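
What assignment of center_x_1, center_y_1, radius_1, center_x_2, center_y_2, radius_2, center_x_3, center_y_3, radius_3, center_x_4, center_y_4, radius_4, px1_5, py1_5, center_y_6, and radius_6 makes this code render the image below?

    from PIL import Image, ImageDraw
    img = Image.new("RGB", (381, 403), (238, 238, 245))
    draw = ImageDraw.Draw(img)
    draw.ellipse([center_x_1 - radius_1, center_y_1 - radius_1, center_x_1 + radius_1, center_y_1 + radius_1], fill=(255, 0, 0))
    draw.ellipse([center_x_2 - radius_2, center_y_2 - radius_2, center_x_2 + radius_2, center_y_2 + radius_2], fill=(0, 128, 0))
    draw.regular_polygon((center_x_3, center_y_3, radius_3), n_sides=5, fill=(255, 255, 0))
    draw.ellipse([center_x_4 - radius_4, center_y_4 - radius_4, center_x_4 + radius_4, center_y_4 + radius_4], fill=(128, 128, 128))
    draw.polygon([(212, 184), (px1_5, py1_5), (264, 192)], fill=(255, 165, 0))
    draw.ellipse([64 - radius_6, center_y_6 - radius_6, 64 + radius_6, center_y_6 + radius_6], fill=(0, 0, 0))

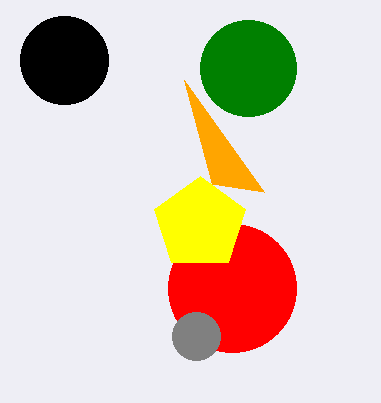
center_x_1 = 232; center_y_1 = 288; radius_1 = 64; center_x_2 = 248; center_y_2 = 68; radius_2 = 48; center_x_3 = 200; center_y_3 = 224; radius_3 = 48; center_x_4 = 196; center_y_4 = 336; radius_4 = 24; px1_5 = 184; py1_5 = 80; center_y_6 = 60; radius_6 = 44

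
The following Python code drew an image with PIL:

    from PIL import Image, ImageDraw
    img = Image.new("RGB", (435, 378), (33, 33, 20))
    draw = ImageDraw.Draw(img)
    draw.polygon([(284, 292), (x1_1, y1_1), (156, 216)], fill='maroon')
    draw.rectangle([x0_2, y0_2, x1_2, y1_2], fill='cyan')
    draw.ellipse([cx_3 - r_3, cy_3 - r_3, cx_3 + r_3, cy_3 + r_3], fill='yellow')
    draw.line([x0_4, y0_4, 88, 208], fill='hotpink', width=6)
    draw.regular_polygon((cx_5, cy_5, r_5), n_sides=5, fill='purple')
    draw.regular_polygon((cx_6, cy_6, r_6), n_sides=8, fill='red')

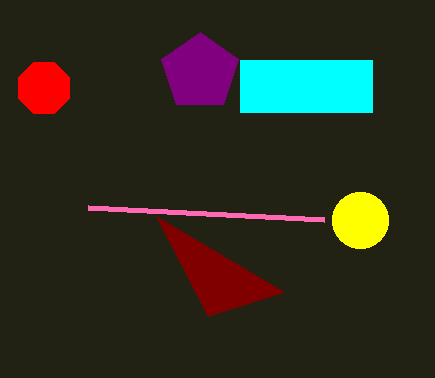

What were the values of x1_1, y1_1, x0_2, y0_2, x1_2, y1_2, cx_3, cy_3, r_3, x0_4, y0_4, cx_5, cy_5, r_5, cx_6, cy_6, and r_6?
x1_1 = 208; y1_1 = 316; x0_2 = 240; y0_2 = 60; x1_2 = 372; y1_2 = 112; cx_3 = 360; cy_3 = 220; r_3 = 28; x0_4 = 324; y0_4 = 220; cx_5 = 200; cy_5 = 72; r_5 = 40; cx_6 = 44; cy_6 = 88; r_6 = 28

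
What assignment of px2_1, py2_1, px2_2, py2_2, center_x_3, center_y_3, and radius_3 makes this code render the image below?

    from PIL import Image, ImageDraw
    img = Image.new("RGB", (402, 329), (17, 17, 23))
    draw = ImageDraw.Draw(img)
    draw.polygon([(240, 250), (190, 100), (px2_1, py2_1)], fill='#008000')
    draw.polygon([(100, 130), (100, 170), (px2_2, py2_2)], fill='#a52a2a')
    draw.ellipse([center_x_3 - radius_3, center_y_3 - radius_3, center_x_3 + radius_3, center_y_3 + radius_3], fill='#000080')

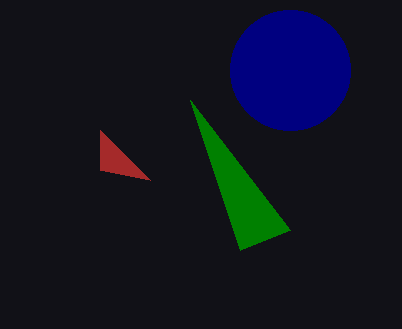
px2_1 = 290; py2_1 = 230; px2_2 = 150; py2_2 = 180; center_x_3 = 290; center_y_3 = 70; radius_3 = 60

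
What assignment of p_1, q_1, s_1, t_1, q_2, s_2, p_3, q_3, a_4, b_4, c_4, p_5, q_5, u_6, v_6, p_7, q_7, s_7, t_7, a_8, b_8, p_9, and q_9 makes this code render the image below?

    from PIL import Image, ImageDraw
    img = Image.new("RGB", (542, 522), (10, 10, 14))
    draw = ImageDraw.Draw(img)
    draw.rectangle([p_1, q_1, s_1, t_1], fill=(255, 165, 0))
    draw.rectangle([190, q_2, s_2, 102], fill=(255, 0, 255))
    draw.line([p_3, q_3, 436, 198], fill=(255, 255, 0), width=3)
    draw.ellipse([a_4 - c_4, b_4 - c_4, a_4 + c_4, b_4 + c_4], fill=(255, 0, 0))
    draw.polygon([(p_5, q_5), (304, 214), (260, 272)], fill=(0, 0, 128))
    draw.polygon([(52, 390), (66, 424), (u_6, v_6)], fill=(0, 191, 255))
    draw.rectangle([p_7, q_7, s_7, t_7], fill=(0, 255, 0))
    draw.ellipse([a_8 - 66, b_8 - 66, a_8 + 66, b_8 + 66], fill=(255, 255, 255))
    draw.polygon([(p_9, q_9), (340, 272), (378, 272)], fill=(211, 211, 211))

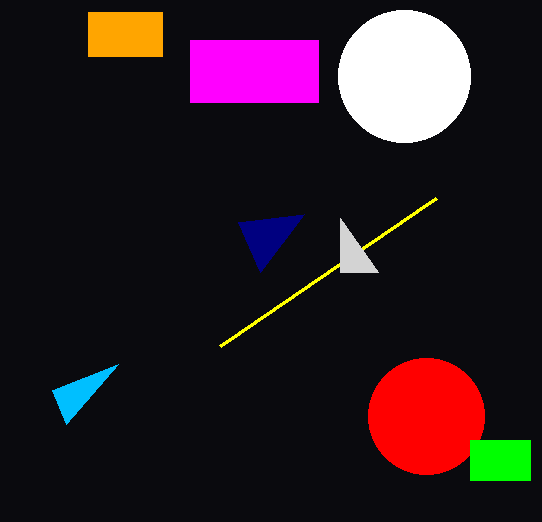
p_1 = 88; q_1 = 12; s_1 = 162; t_1 = 56; q_2 = 40; s_2 = 318; p_3 = 220; q_3 = 346; a_4 = 426; b_4 = 416; c_4 = 58; p_5 = 238; q_5 = 222; u_6 = 118; v_6 = 364; p_7 = 470; q_7 = 440; s_7 = 530; t_7 = 480; a_8 = 404; b_8 = 76; p_9 = 340; q_9 = 218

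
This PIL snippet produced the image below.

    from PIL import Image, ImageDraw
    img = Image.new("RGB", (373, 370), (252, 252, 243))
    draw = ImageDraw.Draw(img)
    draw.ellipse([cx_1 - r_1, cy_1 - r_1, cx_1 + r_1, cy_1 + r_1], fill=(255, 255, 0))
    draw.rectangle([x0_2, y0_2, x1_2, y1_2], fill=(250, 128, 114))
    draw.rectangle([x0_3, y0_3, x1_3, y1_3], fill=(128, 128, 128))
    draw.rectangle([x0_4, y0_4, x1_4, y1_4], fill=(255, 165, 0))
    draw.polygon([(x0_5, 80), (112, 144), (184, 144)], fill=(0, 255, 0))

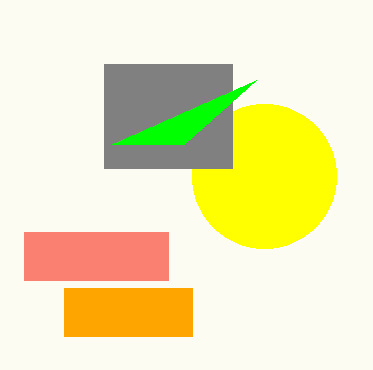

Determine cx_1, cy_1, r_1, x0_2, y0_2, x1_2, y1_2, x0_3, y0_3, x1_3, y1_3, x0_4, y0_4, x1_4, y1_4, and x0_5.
cx_1 = 264
cy_1 = 176
r_1 = 72
x0_2 = 24
y0_2 = 232
x1_2 = 168
y1_2 = 280
x0_3 = 104
y0_3 = 64
x1_3 = 232
y1_3 = 168
x0_4 = 64
y0_4 = 288
x1_4 = 192
y1_4 = 336
x0_5 = 256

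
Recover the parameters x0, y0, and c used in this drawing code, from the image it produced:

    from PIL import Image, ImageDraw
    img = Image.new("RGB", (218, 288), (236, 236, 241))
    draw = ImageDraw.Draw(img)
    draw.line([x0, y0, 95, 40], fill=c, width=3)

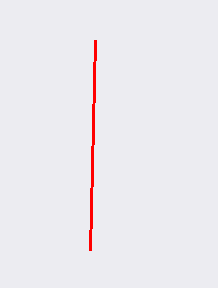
x0 = 90
y0 = 250
c = 'red'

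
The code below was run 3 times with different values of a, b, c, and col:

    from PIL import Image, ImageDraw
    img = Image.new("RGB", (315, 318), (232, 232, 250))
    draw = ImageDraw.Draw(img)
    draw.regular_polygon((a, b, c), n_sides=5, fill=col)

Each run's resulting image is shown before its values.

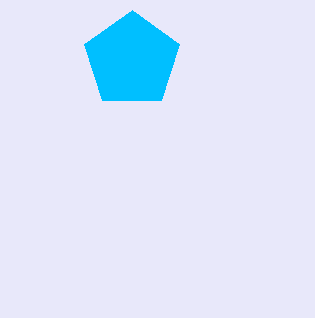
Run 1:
a = 132, b = 60, c = 50, col = 'deepskyblue'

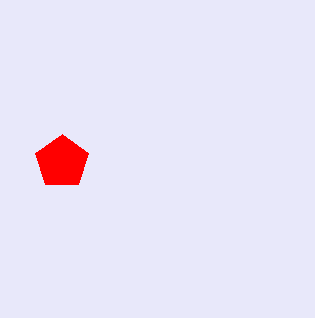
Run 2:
a = 62
b = 162
c = 28
col = 'red'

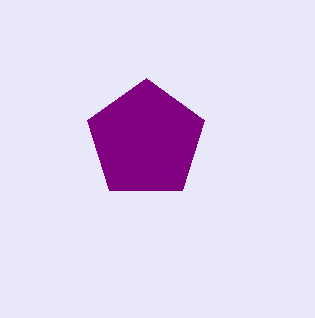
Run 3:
a = 146; b = 140; c = 62; col = 'purple'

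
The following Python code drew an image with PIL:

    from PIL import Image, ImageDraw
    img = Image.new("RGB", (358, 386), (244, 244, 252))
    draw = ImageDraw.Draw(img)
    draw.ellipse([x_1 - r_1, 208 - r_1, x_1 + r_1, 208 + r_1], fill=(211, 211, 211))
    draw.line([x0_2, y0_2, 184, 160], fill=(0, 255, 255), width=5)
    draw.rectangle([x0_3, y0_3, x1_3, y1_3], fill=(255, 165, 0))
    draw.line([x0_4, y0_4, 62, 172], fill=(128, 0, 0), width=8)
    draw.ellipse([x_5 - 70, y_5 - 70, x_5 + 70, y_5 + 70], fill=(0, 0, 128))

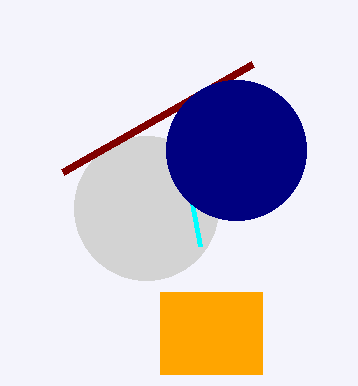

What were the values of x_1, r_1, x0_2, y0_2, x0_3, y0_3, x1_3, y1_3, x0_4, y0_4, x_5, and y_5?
x_1 = 146, r_1 = 72, x0_2 = 200, y0_2 = 246, x0_3 = 160, y0_3 = 292, x1_3 = 262, y1_3 = 374, x0_4 = 252, y0_4 = 64, x_5 = 236, y_5 = 150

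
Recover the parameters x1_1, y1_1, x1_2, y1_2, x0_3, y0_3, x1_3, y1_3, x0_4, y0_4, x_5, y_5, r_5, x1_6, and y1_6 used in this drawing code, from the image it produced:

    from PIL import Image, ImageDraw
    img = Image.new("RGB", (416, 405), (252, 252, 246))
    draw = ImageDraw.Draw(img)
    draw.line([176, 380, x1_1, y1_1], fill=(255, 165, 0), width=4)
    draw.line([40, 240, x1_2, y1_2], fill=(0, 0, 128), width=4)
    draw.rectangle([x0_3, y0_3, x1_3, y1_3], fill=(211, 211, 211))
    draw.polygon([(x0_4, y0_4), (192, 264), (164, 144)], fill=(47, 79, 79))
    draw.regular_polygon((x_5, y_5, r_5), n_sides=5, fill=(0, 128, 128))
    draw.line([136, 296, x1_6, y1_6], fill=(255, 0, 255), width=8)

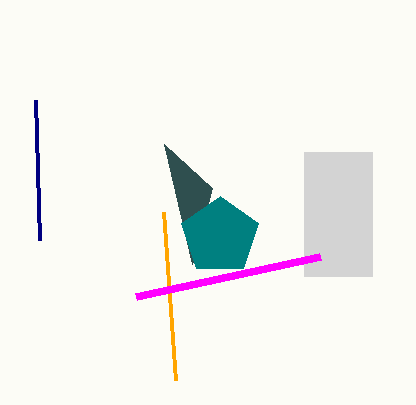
x1_1 = 164
y1_1 = 212
x1_2 = 36
y1_2 = 100
x0_3 = 304
y0_3 = 152
x1_3 = 372
y1_3 = 276
x0_4 = 212
y0_4 = 188
x_5 = 220
y_5 = 236
r_5 = 40
x1_6 = 320
y1_6 = 256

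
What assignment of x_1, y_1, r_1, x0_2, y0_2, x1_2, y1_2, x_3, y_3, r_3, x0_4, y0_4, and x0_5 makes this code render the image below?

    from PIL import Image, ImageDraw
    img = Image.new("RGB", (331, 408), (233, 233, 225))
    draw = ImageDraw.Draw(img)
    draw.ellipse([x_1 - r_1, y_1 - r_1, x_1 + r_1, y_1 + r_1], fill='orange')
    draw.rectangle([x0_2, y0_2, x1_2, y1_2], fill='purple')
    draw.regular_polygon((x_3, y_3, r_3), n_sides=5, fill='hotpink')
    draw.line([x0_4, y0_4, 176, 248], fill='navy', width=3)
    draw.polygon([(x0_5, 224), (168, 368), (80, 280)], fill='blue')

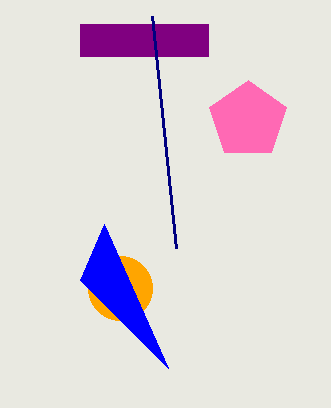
x_1 = 120, y_1 = 288, r_1 = 32, x0_2 = 80, y0_2 = 24, x1_2 = 208, y1_2 = 56, x_3 = 248, y_3 = 120, r_3 = 40, x0_4 = 152, y0_4 = 16, x0_5 = 104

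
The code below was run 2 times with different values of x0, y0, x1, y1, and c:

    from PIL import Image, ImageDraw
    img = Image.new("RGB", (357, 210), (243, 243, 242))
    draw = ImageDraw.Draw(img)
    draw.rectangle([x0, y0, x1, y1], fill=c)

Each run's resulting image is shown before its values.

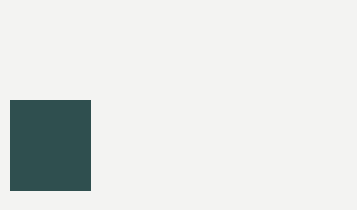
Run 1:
x0 = 10; y0 = 100; x1 = 90; y1 = 190; c = 'darkslategray'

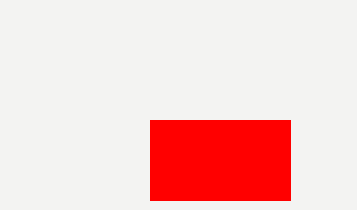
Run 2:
x0 = 150, y0 = 120, x1 = 290, y1 = 200, c = 'red'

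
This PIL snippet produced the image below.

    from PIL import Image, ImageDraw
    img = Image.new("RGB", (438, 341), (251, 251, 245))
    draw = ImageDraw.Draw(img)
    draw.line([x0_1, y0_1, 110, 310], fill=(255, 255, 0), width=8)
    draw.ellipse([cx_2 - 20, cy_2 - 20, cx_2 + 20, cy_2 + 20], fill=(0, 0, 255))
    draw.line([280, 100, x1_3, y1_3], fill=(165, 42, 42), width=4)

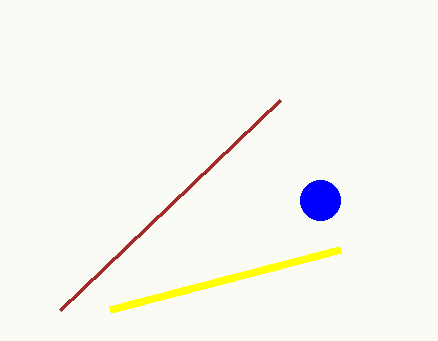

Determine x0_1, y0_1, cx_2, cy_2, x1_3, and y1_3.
x0_1 = 340; y0_1 = 250; cx_2 = 320; cy_2 = 200; x1_3 = 60; y1_3 = 310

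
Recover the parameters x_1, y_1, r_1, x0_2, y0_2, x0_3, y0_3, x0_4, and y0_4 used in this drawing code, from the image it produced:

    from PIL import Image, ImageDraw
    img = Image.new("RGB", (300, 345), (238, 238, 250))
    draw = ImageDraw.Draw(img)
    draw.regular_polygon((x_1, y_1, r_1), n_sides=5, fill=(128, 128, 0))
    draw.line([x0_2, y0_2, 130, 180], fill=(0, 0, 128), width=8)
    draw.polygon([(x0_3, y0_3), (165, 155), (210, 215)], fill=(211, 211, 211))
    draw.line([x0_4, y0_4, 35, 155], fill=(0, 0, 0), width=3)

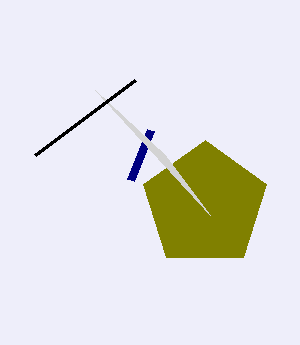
x_1 = 205
y_1 = 205
r_1 = 65
x0_2 = 150
y0_2 = 130
x0_3 = 95
y0_3 = 90
x0_4 = 135
y0_4 = 80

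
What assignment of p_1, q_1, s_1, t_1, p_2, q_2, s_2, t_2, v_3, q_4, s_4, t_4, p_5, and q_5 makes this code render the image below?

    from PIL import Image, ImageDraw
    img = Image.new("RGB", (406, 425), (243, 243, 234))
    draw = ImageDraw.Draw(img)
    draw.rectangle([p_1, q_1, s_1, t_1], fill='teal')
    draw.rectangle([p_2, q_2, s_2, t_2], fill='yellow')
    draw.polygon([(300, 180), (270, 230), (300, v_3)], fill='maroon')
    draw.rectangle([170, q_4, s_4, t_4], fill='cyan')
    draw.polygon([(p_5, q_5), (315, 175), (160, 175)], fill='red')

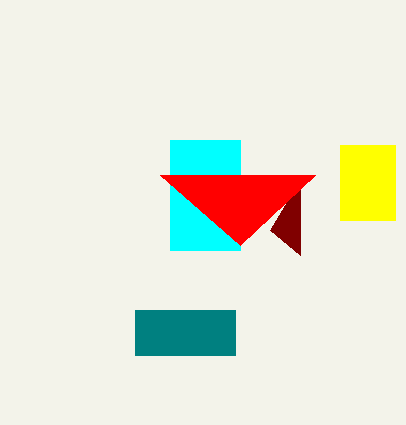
p_1 = 135, q_1 = 310, s_1 = 235, t_1 = 355, p_2 = 340, q_2 = 145, s_2 = 395, t_2 = 220, v_3 = 255, q_4 = 140, s_4 = 240, t_4 = 250, p_5 = 240, q_5 = 245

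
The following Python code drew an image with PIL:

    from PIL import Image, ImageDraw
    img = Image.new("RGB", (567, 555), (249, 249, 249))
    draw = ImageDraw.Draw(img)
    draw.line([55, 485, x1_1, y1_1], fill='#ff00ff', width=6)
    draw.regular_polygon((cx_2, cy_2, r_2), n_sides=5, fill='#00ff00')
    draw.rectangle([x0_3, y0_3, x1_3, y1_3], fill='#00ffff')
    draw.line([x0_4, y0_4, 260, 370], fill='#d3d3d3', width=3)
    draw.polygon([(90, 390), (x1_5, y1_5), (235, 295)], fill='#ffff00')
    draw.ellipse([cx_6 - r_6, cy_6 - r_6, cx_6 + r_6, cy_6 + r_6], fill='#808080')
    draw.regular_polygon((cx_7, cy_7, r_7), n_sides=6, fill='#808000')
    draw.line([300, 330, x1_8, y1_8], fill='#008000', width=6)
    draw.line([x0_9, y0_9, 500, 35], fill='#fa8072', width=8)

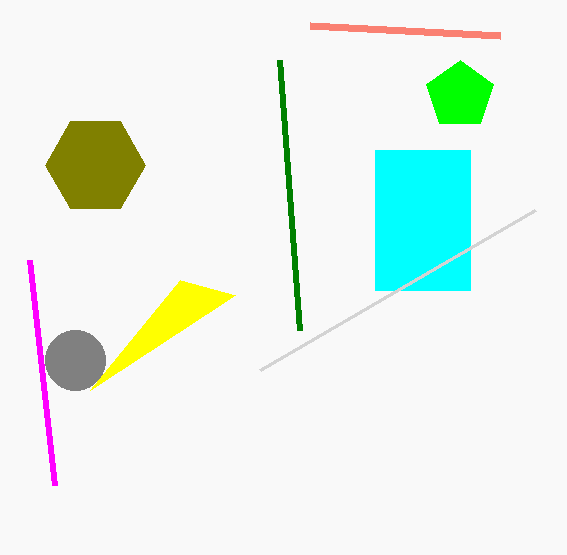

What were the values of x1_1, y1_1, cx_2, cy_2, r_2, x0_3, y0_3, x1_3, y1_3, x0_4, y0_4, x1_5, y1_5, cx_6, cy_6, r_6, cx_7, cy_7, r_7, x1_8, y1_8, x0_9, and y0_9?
x1_1 = 30
y1_1 = 260
cx_2 = 460
cy_2 = 95
r_2 = 35
x0_3 = 375
y0_3 = 150
x1_3 = 470
y1_3 = 290
x0_4 = 535
y0_4 = 210
x1_5 = 180
y1_5 = 280
cx_6 = 75
cy_6 = 360
r_6 = 30
cx_7 = 95
cy_7 = 165
r_7 = 50
x1_8 = 280
y1_8 = 60
x0_9 = 310
y0_9 = 25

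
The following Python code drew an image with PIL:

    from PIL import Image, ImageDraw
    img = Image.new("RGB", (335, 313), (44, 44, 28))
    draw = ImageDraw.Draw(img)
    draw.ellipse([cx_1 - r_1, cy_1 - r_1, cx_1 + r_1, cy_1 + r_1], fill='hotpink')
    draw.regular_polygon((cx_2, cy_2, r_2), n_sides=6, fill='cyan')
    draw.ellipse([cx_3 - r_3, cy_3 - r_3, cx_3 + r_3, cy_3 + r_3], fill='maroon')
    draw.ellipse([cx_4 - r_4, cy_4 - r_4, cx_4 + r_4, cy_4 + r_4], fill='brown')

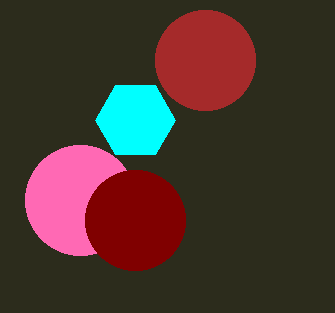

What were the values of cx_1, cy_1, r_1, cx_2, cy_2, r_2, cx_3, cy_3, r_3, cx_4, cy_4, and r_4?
cx_1 = 80, cy_1 = 200, r_1 = 55, cx_2 = 135, cy_2 = 120, r_2 = 40, cx_3 = 135, cy_3 = 220, r_3 = 50, cx_4 = 205, cy_4 = 60, r_4 = 50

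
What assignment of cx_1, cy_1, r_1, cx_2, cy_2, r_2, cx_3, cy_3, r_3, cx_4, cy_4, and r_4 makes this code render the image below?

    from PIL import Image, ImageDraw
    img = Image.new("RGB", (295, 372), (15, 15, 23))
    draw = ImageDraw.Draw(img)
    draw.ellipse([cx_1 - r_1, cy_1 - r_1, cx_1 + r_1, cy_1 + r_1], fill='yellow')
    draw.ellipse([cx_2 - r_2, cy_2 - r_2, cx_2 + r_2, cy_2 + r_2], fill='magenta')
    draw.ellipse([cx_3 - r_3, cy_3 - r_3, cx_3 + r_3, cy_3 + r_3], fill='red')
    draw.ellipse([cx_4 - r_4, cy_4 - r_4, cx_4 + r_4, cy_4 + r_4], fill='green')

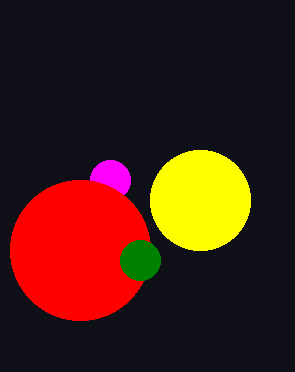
cx_1 = 200
cy_1 = 200
r_1 = 50
cx_2 = 110
cy_2 = 180
r_2 = 20
cx_3 = 80
cy_3 = 250
r_3 = 70
cx_4 = 140
cy_4 = 260
r_4 = 20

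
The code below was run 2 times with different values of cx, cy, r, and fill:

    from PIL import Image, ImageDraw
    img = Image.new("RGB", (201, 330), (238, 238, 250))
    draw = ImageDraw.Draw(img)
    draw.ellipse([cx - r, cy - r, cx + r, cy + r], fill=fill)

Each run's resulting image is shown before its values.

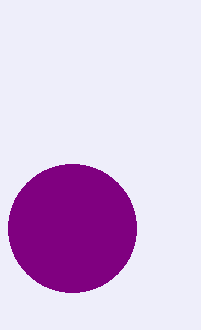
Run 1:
cx = 72; cy = 228; r = 64; fill = 'purple'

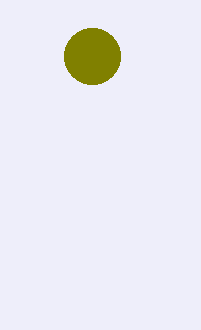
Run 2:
cx = 92
cy = 56
r = 28
fill = 'olive'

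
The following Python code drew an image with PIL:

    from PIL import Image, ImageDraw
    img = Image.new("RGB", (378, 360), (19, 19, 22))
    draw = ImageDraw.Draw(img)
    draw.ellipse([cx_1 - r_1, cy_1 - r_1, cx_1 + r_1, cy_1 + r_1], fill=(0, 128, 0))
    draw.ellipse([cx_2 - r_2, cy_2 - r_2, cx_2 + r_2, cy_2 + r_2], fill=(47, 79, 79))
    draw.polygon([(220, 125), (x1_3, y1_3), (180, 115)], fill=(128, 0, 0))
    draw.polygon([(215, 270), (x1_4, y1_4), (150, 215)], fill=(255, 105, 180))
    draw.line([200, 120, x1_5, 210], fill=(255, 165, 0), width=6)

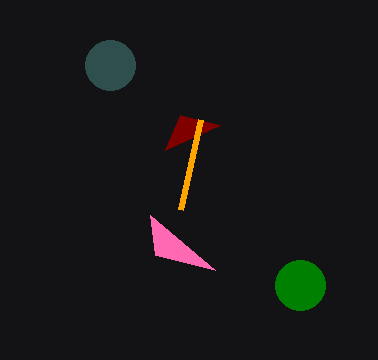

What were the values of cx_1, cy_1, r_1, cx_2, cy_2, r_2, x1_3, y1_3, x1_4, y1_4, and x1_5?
cx_1 = 300
cy_1 = 285
r_1 = 25
cx_2 = 110
cy_2 = 65
r_2 = 25
x1_3 = 165
y1_3 = 150
x1_4 = 155
y1_4 = 255
x1_5 = 180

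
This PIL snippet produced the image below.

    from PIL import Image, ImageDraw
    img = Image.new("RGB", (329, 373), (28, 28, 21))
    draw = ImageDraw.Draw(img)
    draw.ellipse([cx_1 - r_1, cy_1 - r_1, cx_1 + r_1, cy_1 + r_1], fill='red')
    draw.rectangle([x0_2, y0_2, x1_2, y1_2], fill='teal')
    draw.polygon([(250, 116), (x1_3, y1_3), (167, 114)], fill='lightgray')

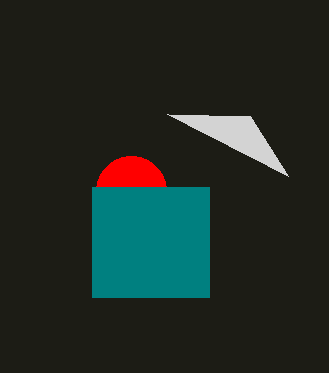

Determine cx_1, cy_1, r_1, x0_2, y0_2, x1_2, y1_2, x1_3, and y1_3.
cx_1 = 131
cy_1 = 191
r_1 = 35
x0_2 = 92
y0_2 = 187
x1_2 = 209
y1_2 = 297
x1_3 = 288
y1_3 = 176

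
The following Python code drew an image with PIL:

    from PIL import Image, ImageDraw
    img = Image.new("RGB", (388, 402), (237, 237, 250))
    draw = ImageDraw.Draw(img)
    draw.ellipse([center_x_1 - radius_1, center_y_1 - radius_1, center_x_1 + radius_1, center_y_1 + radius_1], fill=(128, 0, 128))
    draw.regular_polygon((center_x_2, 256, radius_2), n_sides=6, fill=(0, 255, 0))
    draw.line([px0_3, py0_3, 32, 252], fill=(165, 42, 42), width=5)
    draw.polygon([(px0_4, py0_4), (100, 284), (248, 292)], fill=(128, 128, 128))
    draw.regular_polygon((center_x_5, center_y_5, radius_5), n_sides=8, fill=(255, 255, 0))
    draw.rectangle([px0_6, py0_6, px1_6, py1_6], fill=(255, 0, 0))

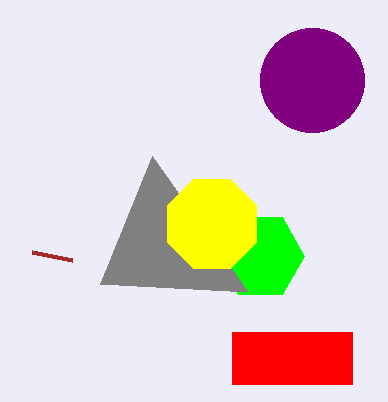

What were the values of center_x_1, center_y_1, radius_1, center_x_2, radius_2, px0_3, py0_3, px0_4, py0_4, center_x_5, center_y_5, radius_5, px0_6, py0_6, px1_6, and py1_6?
center_x_1 = 312; center_y_1 = 80; radius_1 = 52; center_x_2 = 260; radius_2 = 44; px0_3 = 72; py0_3 = 260; px0_4 = 152; py0_4 = 156; center_x_5 = 212; center_y_5 = 224; radius_5 = 48; px0_6 = 232; py0_6 = 332; px1_6 = 352; py1_6 = 384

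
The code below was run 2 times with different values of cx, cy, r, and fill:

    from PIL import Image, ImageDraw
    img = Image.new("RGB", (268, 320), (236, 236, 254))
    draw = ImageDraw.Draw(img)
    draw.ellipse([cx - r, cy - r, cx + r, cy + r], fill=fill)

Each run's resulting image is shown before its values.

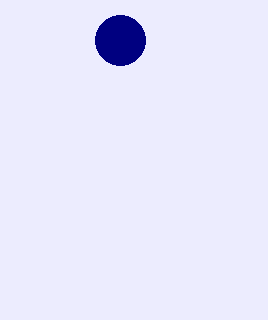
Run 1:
cx = 120
cy = 40
r = 25
fill = 'navy'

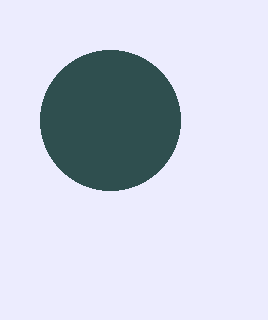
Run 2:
cx = 110, cy = 120, r = 70, fill = 'darkslategray'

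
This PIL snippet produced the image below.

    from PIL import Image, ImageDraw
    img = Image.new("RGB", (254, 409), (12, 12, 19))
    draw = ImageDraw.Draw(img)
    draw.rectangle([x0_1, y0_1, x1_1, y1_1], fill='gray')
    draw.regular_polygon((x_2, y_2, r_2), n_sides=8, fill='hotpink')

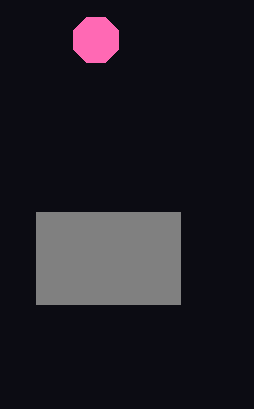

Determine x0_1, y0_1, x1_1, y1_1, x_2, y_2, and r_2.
x0_1 = 36, y0_1 = 212, x1_1 = 180, y1_1 = 304, x_2 = 96, y_2 = 40, r_2 = 24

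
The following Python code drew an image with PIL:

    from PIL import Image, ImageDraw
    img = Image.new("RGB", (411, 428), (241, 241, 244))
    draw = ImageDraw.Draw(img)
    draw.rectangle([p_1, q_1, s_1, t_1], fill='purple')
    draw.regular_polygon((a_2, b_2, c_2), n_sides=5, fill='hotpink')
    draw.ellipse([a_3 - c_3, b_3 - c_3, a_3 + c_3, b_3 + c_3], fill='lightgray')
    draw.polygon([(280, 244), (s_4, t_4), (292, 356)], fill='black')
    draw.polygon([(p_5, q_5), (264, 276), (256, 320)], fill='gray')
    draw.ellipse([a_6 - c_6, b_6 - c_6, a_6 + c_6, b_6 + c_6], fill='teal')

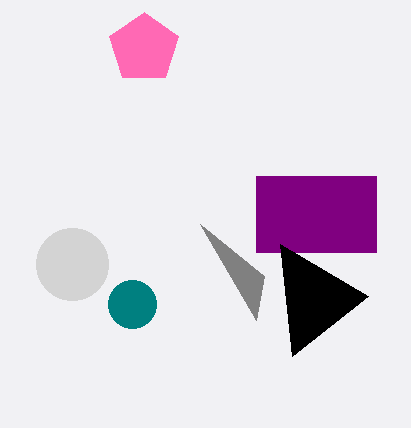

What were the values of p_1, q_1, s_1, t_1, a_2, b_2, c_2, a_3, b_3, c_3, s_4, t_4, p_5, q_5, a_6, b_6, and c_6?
p_1 = 256
q_1 = 176
s_1 = 376
t_1 = 252
a_2 = 144
b_2 = 48
c_2 = 36
a_3 = 72
b_3 = 264
c_3 = 36
s_4 = 368
t_4 = 296
p_5 = 200
q_5 = 224
a_6 = 132
b_6 = 304
c_6 = 24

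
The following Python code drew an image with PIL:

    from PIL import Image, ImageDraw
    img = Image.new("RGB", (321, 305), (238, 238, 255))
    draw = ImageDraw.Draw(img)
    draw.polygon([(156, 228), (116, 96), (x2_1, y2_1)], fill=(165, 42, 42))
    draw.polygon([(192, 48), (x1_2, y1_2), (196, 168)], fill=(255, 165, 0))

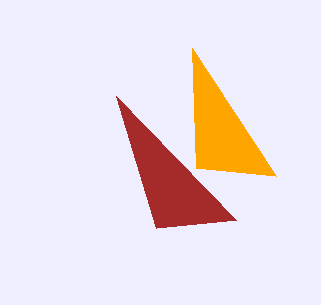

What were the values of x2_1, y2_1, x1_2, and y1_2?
x2_1 = 236; y2_1 = 220; x1_2 = 276; y1_2 = 176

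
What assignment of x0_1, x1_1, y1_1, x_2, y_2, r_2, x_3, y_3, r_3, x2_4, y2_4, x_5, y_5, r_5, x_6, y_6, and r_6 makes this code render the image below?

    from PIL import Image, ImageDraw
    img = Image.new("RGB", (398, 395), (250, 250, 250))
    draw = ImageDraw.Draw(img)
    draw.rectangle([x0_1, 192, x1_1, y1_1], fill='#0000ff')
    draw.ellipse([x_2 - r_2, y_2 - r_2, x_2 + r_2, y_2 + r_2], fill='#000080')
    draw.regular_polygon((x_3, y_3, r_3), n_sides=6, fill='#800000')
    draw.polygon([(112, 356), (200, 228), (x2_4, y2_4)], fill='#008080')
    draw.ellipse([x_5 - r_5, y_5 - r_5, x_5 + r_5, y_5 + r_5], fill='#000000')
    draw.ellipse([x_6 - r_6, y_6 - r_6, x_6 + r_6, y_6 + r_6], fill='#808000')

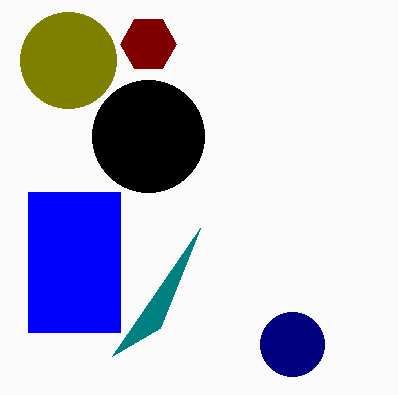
x0_1 = 28, x1_1 = 120, y1_1 = 332, x_2 = 292, y_2 = 344, r_2 = 32, x_3 = 148, y_3 = 44, r_3 = 28, x2_4 = 160, y2_4 = 328, x_5 = 148, y_5 = 136, r_5 = 56, x_6 = 68, y_6 = 60, r_6 = 48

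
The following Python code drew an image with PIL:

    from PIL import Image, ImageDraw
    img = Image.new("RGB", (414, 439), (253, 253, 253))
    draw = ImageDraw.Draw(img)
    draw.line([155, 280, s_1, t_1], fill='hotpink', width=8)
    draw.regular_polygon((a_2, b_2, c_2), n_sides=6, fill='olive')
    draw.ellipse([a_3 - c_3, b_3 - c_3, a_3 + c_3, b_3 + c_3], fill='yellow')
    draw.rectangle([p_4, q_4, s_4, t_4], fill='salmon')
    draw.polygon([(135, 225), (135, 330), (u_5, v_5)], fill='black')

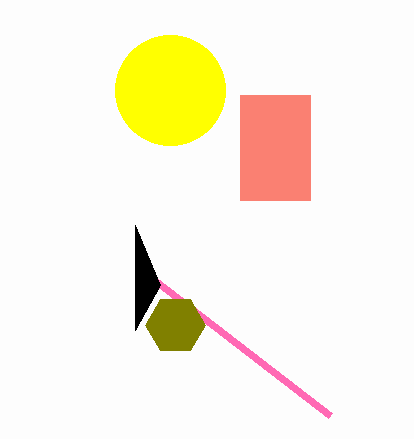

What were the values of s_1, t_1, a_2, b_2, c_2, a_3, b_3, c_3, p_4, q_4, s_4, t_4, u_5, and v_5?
s_1 = 330; t_1 = 415; a_2 = 175; b_2 = 325; c_2 = 30; a_3 = 170; b_3 = 90; c_3 = 55; p_4 = 240; q_4 = 95; s_4 = 310; t_4 = 200; u_5 = 160; v_5 = 285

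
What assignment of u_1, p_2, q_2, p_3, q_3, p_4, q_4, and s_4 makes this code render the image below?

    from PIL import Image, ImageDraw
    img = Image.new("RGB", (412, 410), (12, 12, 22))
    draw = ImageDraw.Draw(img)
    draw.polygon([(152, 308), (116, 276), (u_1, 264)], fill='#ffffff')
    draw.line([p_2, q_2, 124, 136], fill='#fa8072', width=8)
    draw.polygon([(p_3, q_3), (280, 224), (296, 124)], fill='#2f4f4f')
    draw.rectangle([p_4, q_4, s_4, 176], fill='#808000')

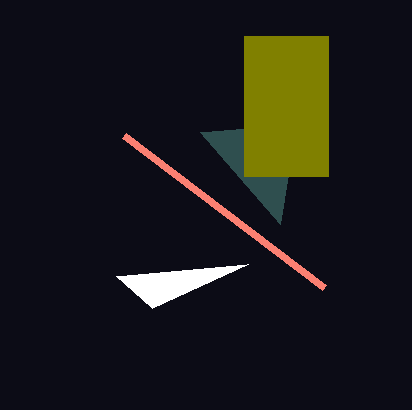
u_1 = 248
p_2 = 324
q_2 = 288
p_3 = 200
q_3 = 132
p_4 = 244
q_4 = 36
s_4 = 328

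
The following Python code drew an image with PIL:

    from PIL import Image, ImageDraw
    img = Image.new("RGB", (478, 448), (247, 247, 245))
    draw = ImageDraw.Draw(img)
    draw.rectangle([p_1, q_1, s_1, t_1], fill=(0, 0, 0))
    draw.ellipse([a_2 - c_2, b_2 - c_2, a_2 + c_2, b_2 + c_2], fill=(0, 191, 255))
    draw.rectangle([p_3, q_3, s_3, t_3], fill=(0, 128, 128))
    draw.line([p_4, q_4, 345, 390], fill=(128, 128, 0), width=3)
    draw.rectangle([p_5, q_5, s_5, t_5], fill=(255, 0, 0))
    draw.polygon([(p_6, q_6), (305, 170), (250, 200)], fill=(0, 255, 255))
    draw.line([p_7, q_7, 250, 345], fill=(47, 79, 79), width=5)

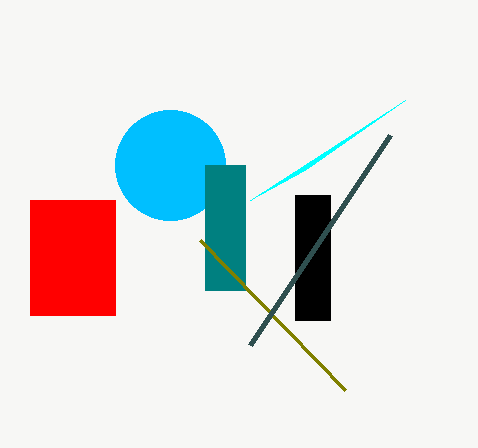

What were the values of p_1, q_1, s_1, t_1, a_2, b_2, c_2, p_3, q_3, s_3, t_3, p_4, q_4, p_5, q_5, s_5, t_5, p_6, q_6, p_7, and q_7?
p_1 = 295
q_1 = 195
s_1 = 330
t_1 = 320
a_2 = 170
b_2 = 165
c_2 = 55
p_3 = 205
q_3 = 165
s_3 = 245
t_3 = 290
p_4 = 200
q_4 = 240
p_5 = 30
q_5 = 200
s_5 = 115
t_5 = 315
p_6 = 405
q_6 = 100
p_7 = 390
q_7 = 135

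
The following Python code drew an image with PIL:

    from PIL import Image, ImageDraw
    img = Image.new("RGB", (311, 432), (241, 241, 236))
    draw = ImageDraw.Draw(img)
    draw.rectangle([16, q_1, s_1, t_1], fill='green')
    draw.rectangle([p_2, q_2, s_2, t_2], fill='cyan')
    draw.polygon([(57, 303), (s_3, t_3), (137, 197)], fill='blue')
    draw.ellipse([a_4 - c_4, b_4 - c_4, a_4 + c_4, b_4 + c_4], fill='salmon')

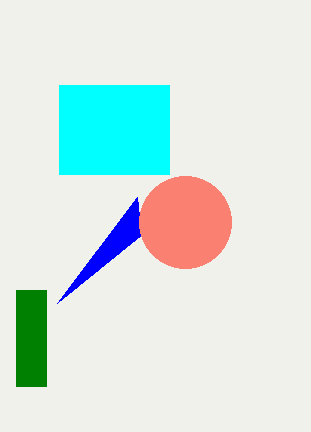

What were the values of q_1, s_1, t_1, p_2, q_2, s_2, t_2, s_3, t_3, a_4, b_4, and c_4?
q_1 = 290
s_1 = 46
t_1 = 386
p_2 = 59
q_2 = 85
s_2 = 169
t_2 = 174
s_3 = 141
t_3 = 235
a_4 = 185
b_4 = 222
c_4 = 46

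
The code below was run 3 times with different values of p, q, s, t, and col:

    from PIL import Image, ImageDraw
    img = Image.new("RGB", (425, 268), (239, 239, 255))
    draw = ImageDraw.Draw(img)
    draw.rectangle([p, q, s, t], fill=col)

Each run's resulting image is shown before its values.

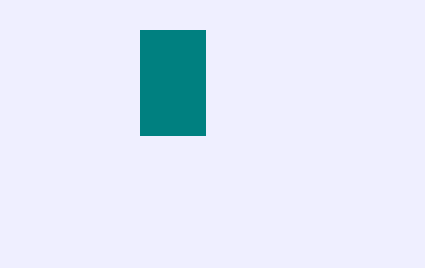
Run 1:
p = 140; q = 30; s = 205; t = 135; col = 'teal'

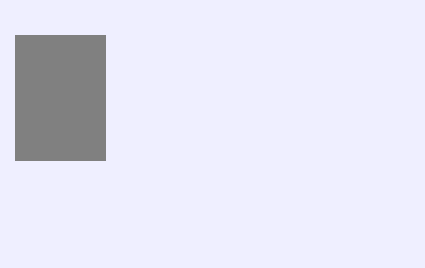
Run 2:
p = 15; q = 35; s = 105; t = 160; col = 'gray'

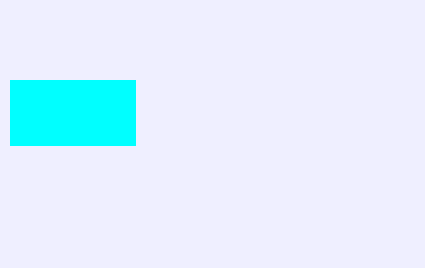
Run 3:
p = 10
q = 80
s = 135
t = 145
col = 'cyan'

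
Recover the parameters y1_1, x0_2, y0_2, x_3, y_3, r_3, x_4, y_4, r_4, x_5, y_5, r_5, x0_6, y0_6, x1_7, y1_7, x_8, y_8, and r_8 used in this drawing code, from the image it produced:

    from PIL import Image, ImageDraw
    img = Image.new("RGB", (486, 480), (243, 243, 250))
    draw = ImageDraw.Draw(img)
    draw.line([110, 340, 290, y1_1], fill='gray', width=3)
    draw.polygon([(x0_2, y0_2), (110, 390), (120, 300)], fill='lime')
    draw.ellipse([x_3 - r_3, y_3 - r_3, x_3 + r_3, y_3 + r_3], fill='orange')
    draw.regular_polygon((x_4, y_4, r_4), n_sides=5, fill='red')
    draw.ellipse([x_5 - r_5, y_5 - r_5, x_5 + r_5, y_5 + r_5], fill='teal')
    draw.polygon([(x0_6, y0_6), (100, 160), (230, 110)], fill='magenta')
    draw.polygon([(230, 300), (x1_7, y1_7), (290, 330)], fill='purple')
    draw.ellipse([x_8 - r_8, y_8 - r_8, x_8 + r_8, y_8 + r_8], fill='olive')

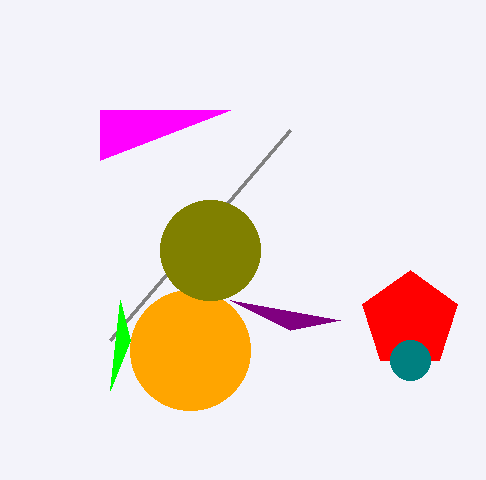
y1_1 = 130, x0_2 = 130, y0_2 = 340, x_3 = 190, y_3 = 350, r_3 = 60, x_4 = 410, y_4 = 320, r_4 = 50, x_5 = 410, y_5 = 360, r_5 = 20, x0_6 = 100, y0_6 = 110, x1_7 = 340, y1_7 = 320, x_8 = 210, y_8 = 250, r_8 = 50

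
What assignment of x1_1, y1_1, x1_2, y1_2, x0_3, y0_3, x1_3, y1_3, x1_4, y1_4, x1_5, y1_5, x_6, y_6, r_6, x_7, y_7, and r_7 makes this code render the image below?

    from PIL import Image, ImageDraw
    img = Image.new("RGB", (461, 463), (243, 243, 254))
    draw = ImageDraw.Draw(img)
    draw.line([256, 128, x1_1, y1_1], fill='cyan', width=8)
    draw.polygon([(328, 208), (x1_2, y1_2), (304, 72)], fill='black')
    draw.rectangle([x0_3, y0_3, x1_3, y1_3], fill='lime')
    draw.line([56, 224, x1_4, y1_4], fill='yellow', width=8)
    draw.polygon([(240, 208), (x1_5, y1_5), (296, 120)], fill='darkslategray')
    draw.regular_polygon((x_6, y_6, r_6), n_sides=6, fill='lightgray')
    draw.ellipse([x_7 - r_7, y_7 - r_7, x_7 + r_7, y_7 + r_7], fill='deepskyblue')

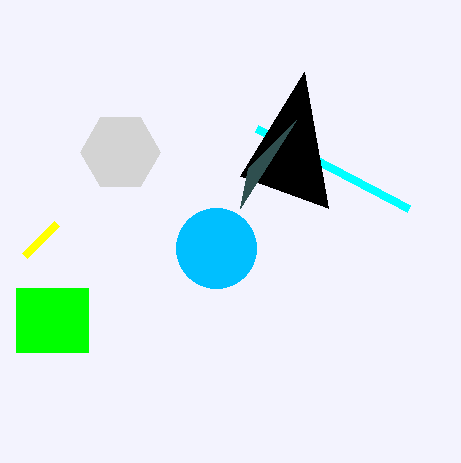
x1_1 = 408, y1_1 = 208, x1_2 = 240, y1_2 = 176, x0_3 = 16, y0_3 = 288, x1_3 = 88, y1_3 = 352, x1_4 = 24, y1_4 = 256, x1_5 = 248, y1_5 = 168, x_6 = 120, y_6 = 152, r_6 = 40, x_7 = 216, y_7 = 248, r_7 = 40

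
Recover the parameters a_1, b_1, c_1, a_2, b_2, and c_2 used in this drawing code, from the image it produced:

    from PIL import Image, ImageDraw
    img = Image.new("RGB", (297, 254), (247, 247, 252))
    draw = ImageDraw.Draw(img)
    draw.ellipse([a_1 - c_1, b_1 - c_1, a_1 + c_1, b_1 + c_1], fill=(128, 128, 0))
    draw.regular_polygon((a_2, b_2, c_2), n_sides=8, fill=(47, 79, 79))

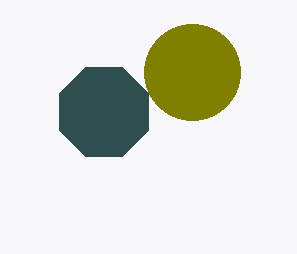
a_1 = 192, b_1 = 72, c_1 = 48, a_2 = 104, b_2 = 112, c_2 = 48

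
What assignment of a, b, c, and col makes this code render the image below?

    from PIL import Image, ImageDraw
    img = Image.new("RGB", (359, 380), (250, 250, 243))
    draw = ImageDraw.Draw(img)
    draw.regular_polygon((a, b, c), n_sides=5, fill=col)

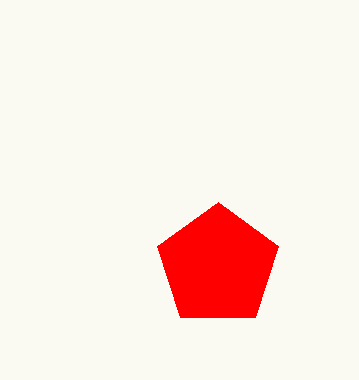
a = 218, b = 266, c = 64, col = 'red'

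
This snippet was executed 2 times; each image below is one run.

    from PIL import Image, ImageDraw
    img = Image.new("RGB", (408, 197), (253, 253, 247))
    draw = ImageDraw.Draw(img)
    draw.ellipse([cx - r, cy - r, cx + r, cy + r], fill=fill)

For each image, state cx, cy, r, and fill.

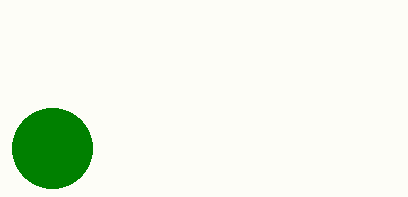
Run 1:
cx = 52
cy = 148
r = 40
fill = 'green'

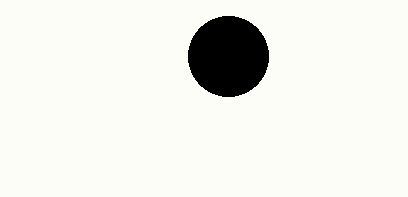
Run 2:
cx = 228, cy = 56, r = 40, fill = 'black'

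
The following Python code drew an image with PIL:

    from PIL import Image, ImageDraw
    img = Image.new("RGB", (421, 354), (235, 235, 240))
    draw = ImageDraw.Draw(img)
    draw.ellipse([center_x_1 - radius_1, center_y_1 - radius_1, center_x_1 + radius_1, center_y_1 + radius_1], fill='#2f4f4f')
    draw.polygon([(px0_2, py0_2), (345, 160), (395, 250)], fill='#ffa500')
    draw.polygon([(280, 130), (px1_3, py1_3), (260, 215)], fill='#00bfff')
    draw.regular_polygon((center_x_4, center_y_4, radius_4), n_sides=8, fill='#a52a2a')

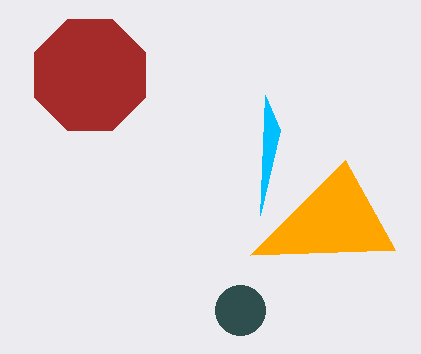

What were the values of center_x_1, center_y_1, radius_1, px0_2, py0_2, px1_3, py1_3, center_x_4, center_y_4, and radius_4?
center_x_1 = 240; center_y_1 = 310; radius_1 = 25; px0_2 = 250; py0_2 = 255; px1_3 = 265; py1_3 = 95; center_x_4 = 90; center_y_4 = 75; radius_4 = 60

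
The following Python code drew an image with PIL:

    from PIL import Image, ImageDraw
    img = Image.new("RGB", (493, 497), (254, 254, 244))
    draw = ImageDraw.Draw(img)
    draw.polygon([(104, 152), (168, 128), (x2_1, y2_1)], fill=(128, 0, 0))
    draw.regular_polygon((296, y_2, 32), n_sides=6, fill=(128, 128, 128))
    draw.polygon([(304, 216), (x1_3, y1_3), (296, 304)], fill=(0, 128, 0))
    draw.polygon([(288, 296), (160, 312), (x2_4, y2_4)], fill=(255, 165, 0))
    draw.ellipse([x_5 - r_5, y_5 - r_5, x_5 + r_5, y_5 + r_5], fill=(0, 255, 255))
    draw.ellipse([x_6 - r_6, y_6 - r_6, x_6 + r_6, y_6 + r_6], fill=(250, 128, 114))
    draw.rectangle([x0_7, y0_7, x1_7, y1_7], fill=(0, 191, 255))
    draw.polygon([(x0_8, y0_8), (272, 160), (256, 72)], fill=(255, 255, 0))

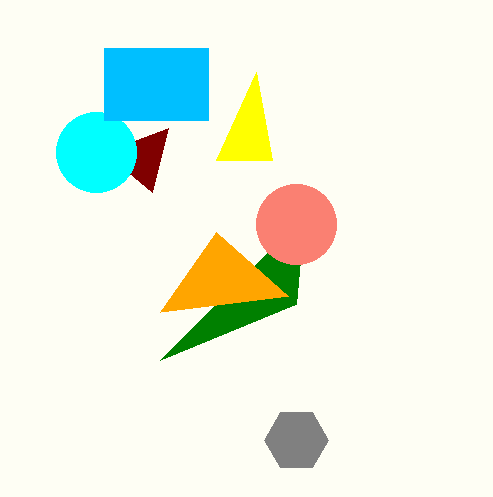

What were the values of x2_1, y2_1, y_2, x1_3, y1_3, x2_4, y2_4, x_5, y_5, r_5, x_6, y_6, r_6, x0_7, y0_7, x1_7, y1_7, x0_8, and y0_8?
x2_1 = 152; y2_1 = 192; y_2 = 440; x1_3 = 160; y1_3 = 360; x2_4 = 216; y2_4 = 232; x_5 = 96; y_5 = 152; r_5 = 40; x_6 = 296; y_6 = 224; r_6 = 40; x0_7 = 104; y0_7 = 48; x1_7 = 208; y1_7 = 120; x0_8 = 216; y0_8 = 160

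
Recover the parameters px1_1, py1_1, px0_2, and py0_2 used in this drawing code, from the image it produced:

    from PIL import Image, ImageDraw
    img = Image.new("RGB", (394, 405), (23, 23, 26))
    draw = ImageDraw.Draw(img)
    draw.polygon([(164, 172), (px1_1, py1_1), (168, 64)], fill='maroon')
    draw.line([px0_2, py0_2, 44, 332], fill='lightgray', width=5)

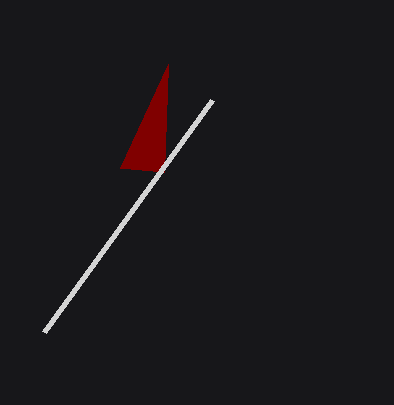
px1_1 = 120
py1_1 = 168
px0_2 = 212
py0_2 = 100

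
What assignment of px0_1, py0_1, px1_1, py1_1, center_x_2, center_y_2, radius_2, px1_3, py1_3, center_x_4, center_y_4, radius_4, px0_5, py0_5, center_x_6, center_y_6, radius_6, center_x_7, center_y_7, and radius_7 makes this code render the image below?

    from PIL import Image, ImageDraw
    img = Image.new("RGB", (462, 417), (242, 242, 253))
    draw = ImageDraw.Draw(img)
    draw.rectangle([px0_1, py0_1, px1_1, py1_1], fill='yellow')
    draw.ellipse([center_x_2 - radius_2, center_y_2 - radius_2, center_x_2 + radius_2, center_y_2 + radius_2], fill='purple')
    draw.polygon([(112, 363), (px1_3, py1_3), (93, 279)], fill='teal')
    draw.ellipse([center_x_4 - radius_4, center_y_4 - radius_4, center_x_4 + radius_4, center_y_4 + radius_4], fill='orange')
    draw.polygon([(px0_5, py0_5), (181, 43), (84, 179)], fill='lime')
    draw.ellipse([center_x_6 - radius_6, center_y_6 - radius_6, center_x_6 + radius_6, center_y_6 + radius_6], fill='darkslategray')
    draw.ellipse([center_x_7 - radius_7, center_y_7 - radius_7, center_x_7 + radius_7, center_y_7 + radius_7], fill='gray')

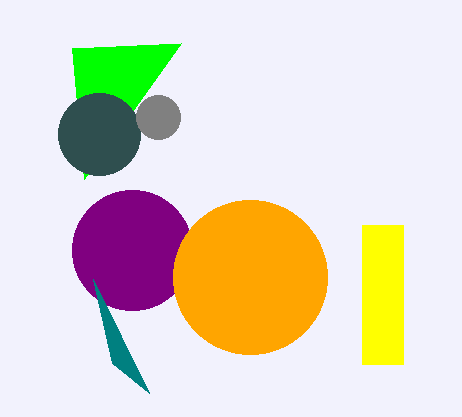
px0_1 = 362
py0_1 = 225
px1_1 = 403
py1_1 = 364
center_x_2 = 132
center_y_2 = 250
radius_2 = 60
px1_3 = 149
py1_3 = 393
center_x_4 = 250
center_y_4 = 277
radius_4 = 77
px0_5 = 72
py0_5 = 48
center_x_6 = 99
center_y_6 = 134
radius_6 = 41
center_x_7 = 158
center_y_7 = 117
radius_7 = 22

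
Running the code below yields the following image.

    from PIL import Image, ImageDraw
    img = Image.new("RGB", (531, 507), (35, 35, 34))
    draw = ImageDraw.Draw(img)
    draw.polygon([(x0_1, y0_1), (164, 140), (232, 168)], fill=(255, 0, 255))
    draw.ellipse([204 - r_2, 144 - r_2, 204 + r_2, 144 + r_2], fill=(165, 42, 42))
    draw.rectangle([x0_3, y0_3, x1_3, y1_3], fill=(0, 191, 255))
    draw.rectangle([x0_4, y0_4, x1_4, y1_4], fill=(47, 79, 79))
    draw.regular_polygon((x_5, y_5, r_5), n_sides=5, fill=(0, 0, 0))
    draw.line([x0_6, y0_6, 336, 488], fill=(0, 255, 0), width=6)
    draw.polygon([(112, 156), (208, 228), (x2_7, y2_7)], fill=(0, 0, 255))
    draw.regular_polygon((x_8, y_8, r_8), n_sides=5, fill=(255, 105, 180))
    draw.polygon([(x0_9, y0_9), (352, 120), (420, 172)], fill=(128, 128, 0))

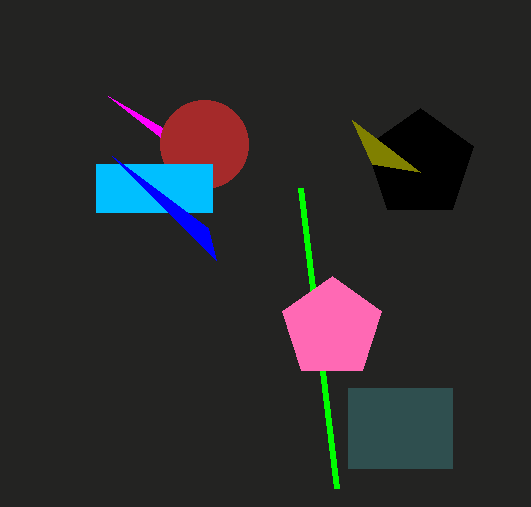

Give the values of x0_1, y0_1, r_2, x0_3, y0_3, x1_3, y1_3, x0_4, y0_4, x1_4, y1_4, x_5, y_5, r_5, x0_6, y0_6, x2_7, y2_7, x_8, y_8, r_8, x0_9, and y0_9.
x0_1 = 108, y0_1 = 96, r_2 = 44, x0_3 = 96, y0_3 = 164, x1_3 = 212, y1_3 = 212, x0_4 = 348, y0_4 = 388, x1_4 = 452, y1_4 = 468, x_5 = 420, y_5 = 164, r_5 = 56, x0_6 = 300, y0_6 = 188, x2_7 = 216, y2_7 = 260, x_8 = 332, y_8 = 328, r_8 = 52, x0_9 = 372, y0_9 = 164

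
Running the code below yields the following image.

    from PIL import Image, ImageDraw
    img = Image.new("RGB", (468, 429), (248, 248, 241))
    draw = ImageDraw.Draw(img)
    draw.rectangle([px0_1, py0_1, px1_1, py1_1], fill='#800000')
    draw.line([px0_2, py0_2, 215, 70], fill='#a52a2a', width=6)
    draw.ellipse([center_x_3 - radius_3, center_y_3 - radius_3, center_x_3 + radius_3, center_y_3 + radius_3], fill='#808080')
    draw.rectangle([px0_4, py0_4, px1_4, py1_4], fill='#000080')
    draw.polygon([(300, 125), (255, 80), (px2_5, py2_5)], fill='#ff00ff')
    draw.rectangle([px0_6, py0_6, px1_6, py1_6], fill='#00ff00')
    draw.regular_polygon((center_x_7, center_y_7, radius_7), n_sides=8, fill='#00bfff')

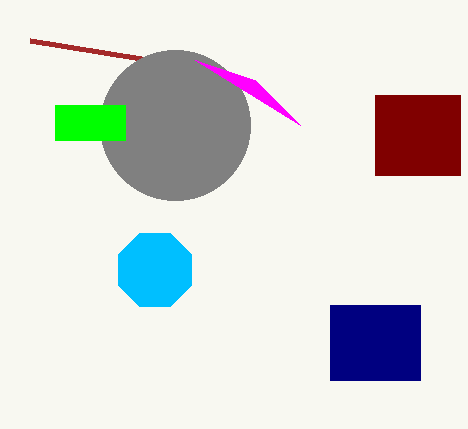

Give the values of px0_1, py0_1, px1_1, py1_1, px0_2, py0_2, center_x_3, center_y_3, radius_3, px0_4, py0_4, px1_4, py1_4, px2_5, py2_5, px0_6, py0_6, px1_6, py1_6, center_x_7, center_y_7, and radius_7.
px0_1 = 375, py0_1 = 95, px1_1 = 460, py1_1 = 175, px0_2 = 30, py0_2 = 40, center_x_3 = 175, center_y_3 = 125, radius_3 = 75, px0_4 = 330, py0_4 = 305, px1_4 = 420, py1_4 = 380, px2_5 = 195, py2_5 = 60, px0_6 = 55, py0_6 = 105, px1_6 = 125, py1_6 = 140, center_x_7 = 155, center_y_7 = 270, radius_7 = 40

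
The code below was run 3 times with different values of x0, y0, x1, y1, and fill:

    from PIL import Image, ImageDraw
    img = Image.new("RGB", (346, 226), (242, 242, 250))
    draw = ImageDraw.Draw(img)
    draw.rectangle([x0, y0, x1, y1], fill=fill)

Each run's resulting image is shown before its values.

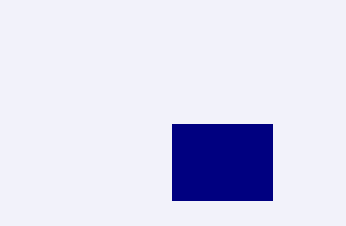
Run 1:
x0 = 172
y0 = 124
x1 = 272
y1 = 200
fill = 'navy'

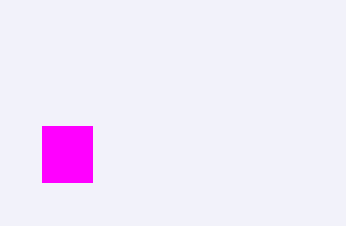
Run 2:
x0 = 42; y0 = 126; x1 = 92; y1 = 182; fill = 'magenta'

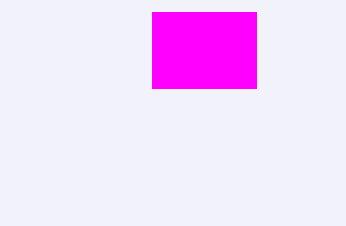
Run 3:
x0 = 152, y0 = 12, x1 = 256, y1 = 88, fill = 'magenta'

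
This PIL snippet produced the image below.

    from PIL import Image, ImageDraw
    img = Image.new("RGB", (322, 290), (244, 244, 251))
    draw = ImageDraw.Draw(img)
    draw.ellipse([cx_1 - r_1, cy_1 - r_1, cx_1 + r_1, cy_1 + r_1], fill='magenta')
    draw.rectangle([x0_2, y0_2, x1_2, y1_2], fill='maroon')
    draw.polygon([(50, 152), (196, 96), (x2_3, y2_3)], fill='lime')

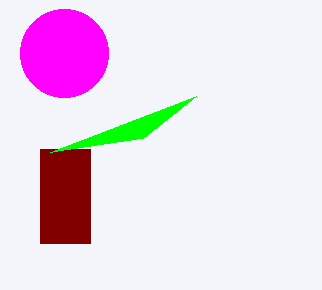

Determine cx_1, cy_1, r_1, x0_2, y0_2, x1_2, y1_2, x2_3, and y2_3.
cx_1 = 64; cy_1 = 53; r_1 = 44; x0_2 = 40; y0_2 = 149; x1_2 = 90; y1_2 = 243; x2_3 = 143; y2_3 = 138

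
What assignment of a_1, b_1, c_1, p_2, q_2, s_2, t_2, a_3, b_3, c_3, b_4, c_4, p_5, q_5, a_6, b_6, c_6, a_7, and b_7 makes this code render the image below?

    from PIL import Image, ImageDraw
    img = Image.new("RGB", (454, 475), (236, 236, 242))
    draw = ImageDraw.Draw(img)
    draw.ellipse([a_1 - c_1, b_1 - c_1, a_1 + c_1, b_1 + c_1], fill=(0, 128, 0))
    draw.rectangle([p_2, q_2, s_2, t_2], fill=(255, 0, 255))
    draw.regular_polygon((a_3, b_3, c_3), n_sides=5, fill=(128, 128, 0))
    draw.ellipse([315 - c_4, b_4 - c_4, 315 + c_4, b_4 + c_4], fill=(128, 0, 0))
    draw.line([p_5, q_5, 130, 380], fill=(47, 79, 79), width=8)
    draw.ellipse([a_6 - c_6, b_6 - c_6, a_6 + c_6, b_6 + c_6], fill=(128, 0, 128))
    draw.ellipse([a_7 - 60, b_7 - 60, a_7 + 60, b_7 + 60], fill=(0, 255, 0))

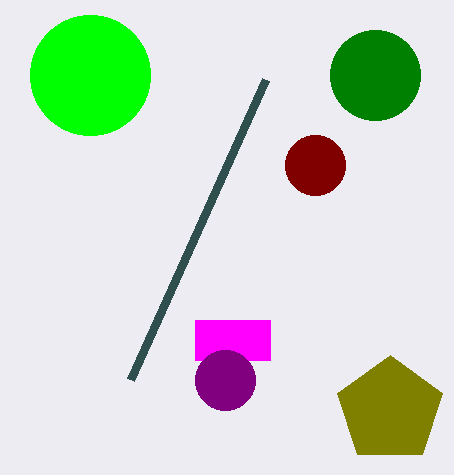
a_1 = 375
b_1 = 75
c_1 = 45
p_2 = 195
q_2 = 320
s_2 = 270
t_2 = 360
a_3 = 390
b_3 = 410
c_3 = 55
b_4 = 165
c_4 = 30
p_5 = 265
q_5 = 80
a_6 = 225
b_6 = 380
c_6 = 30
a_7 = 90
b_7 = 75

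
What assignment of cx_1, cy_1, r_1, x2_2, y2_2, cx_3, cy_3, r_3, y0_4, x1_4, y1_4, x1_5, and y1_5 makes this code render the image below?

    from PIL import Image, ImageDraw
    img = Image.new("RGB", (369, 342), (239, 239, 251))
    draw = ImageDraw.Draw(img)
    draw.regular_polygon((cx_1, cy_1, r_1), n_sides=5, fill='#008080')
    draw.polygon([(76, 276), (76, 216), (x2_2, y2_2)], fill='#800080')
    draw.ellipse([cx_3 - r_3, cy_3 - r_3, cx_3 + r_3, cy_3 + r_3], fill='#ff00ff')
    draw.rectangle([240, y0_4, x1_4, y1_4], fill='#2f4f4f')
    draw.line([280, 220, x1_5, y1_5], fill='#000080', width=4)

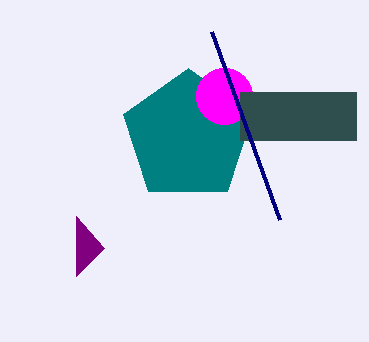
cx_1 = 188; cy_1 = 136; r_1 = 68; x2_2 = 104; y2_2 = 248; cx_3 = 224; cy_3 = 96; r_3 = 28; y0_4 = 92; x1_4 = 356; y1_4 = 140; x1_5 = 212; y1_5 = 32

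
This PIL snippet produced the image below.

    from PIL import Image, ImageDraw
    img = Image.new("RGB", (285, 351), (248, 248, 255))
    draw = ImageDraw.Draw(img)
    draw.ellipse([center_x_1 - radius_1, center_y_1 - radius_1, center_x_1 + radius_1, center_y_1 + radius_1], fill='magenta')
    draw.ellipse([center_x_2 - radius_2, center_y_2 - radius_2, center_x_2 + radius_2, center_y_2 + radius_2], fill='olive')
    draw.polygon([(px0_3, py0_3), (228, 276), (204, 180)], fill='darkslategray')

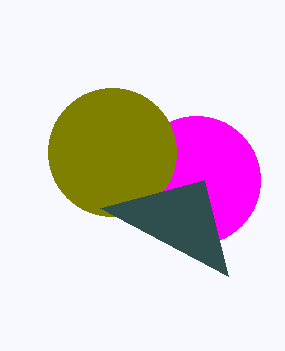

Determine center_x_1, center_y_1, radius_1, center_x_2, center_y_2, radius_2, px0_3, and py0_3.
center_x_1 = 196; center_y_1 = 180; radius_1 = 64; center_x_2 = 112; center_y_2 = 152; radius_2 = 64; px0_3 = 100; py0_3 = 208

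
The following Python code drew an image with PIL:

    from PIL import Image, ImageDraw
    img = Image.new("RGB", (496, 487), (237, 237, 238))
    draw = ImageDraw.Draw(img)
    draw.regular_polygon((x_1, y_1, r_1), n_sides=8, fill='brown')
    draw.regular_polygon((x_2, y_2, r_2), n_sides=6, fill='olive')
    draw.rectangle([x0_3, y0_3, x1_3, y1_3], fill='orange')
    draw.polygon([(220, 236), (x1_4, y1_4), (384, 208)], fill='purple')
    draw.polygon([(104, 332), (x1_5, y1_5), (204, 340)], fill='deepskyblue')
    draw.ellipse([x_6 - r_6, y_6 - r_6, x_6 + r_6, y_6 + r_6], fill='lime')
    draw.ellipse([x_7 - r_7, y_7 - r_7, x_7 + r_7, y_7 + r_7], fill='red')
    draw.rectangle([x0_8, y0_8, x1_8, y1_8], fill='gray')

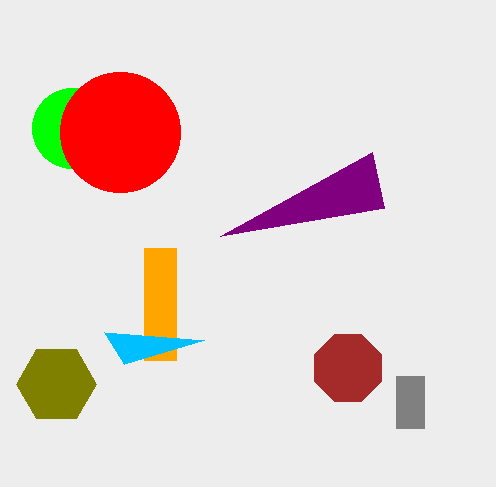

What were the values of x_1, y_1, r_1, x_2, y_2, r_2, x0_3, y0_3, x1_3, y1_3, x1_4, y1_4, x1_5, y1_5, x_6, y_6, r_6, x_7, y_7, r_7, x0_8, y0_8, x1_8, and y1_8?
x_1 = 348, y_1 = 368, r_1 = 36, x_2 = 56, y_2 = 384, r_2 = 40, x0_3 = 144, y0_3 = 248, x1_3 = 176, y1_3 = 360, x1_4 = 372, y1_4 = 152, x1_5 = 124, y1_5 = 364, x_6 = 72, y_6 = 128, r_6 = 40, x_7 = 120, y_7 = 132, r_7 = 60, x0_8 = 396, y0_8 = 376, x1_8 = 424, y1_8 = 428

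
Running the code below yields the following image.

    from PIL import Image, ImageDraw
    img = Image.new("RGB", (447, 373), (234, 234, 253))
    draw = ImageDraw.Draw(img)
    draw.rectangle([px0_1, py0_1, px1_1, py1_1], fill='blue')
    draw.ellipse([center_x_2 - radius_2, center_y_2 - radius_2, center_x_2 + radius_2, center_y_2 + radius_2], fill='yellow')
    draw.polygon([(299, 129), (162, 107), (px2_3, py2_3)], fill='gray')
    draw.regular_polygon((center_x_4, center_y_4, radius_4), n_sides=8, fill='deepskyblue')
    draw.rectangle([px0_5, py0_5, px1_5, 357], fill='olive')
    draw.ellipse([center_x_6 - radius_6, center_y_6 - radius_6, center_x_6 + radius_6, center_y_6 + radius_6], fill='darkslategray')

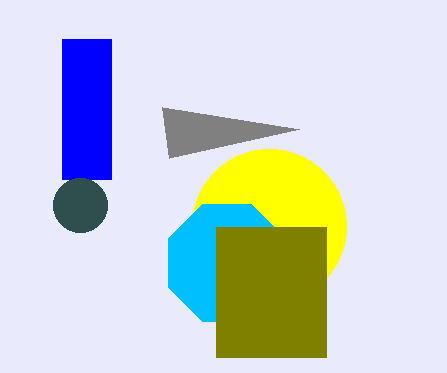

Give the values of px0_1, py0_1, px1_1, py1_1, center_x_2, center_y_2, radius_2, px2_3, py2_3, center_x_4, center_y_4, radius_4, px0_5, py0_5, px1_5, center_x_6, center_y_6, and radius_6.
px0_1 = 62; py0_1 = 39; px1_1 = 111; py1_1 = 179; center_x_2 = 269; center_y_2 = 226; radius_2 = 77; px2_3 = 169; py2_3 = 158; center_x_4 = 227; center_y_4 = 263; radius_4 = 63; px0_5 = 216; py0_5 = 227; px1_5 = 326; center_x_6 = 80; center_y_6 = 205; radius_6 = 27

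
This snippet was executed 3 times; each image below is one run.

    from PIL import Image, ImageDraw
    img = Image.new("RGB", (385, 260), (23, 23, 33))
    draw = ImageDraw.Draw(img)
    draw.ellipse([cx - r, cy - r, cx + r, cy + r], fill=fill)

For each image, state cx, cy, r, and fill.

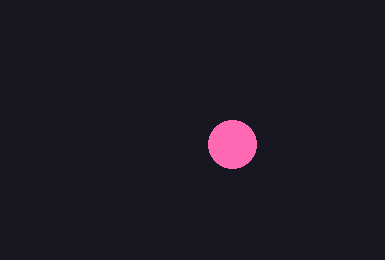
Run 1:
cx = 232
cy = 144
r = 24
fill = 'hotpink'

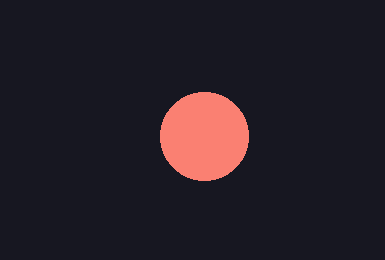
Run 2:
cx = 204, cy = 136, r = 44, fill = 'salmon'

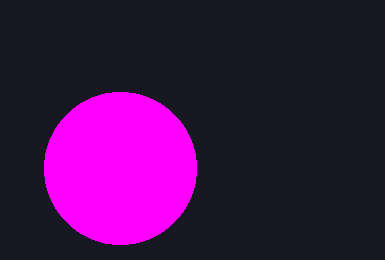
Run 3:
cx = 120, cy = 168, r = 76, fill = 'magenta'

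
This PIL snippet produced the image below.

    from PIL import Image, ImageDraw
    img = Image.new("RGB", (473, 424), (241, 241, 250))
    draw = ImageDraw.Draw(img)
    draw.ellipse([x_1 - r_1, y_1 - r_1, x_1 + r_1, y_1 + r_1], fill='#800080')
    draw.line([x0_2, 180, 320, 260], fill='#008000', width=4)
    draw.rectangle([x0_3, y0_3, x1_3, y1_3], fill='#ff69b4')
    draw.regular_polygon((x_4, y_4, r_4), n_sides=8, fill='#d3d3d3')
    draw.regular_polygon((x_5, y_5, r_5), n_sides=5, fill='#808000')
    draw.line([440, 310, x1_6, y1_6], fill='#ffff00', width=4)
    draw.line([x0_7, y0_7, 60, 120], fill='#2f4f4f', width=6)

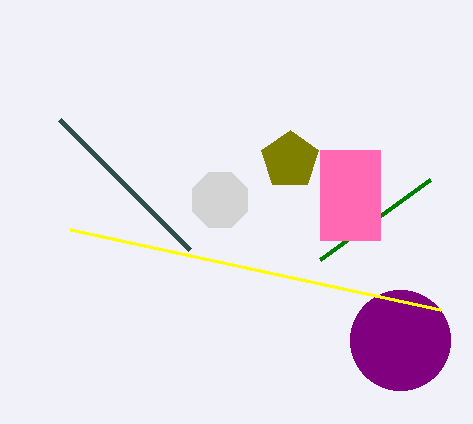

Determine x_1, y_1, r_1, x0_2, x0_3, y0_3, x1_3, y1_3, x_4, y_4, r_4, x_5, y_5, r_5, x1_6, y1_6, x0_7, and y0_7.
x_1 = 400
y_1 = 340
r_1 = 50
x0_2 = 430
x0_3 = 320
y0_3 = 150
x1_3 = 380
y1_3 = 240
x_4 = 220
y_4 = 200
r_4 = 30
x_5 = 290
y_5 = 160
r_5 = 30
x1_6 = 70
y1_6 = 230
x0_7 = 190
y0_7 = 250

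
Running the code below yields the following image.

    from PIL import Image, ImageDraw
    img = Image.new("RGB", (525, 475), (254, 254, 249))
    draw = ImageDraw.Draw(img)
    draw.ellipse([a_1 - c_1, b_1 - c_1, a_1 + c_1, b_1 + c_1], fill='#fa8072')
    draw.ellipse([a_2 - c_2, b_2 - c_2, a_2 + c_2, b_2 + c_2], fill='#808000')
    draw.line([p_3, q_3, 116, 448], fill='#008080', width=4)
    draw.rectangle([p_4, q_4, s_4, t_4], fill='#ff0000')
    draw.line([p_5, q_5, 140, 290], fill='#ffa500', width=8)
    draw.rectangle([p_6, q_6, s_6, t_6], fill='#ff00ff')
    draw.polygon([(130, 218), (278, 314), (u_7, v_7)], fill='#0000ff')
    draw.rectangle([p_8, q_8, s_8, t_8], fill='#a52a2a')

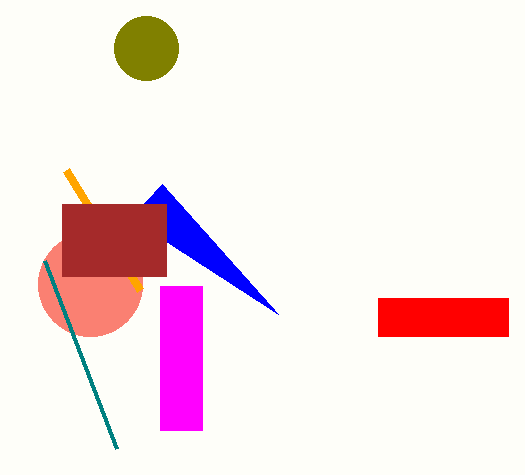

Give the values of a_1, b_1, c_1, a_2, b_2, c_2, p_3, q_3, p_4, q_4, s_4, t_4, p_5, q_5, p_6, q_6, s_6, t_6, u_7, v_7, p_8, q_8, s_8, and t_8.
a_1 = 90, b_1 = 284, c_1 = 52, a_2 = 146, b_2 = 48, c_2 = 32, p_3 = 44, q_3 = 260, p_4 = 378, q_4 = 298, s_4 = 508, t_4 = 336, p_5 = 66, q_5 = 170, p_6 = 160, q_6 = 286, s_6 = 202, t_6 = 430, u_7 = 162, v_7 = 184, p_8 = 62, q_8 = 204, s_8 = 166, t_8 = 276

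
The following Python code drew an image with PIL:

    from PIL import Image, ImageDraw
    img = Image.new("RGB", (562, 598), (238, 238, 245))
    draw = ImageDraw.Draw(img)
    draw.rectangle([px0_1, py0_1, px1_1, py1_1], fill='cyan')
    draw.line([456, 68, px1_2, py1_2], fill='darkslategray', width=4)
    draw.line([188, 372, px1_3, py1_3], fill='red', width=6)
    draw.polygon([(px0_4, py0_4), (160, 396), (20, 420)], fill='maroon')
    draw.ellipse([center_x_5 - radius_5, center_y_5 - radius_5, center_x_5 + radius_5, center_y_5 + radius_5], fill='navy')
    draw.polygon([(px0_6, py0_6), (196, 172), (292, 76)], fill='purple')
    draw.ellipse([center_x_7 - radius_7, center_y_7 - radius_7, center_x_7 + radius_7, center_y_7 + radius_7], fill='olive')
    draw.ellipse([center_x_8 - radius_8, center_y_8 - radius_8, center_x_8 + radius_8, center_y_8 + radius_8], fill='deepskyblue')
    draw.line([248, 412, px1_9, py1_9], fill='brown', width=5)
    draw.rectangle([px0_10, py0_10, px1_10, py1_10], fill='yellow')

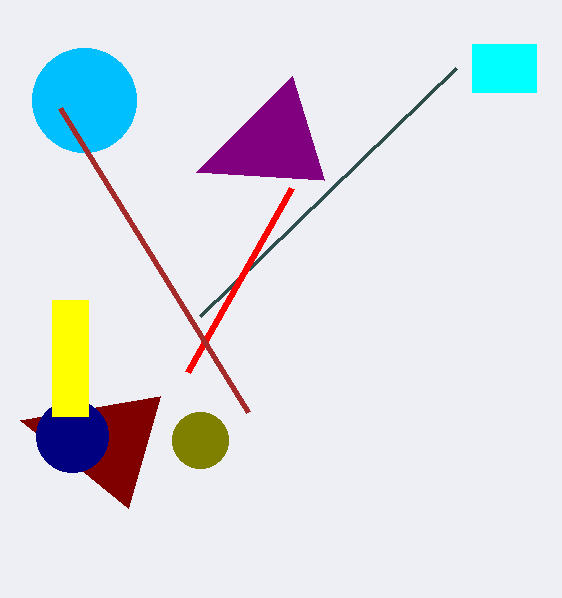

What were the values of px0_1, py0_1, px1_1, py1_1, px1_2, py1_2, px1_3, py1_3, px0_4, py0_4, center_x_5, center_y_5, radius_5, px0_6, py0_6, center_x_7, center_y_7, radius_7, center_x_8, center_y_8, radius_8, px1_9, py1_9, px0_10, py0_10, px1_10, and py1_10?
px0_1 = 472; py0_1 = 44; px1_1 = 536; py1_1 = 92; px1_2 = 200; py1_2 = 316; px1_3 = 292; py1_3 = 188; px0_4 = 128; py0_4 = 508; center_x_5 = 72; center_y_5 = 436; radius_5 = 36; px0_6 = 324; py0_6 = 180; center_x_7 = 200; center_y_7 = 440; radius_7 = 28; center_x_8 = 84; center_y_8 = 100; radius_8 = 52; px1_9 = 60; py1_9 = 108; px0_10 = 52; py0_10 = 300; px1_10 = 88; py1_10 = 416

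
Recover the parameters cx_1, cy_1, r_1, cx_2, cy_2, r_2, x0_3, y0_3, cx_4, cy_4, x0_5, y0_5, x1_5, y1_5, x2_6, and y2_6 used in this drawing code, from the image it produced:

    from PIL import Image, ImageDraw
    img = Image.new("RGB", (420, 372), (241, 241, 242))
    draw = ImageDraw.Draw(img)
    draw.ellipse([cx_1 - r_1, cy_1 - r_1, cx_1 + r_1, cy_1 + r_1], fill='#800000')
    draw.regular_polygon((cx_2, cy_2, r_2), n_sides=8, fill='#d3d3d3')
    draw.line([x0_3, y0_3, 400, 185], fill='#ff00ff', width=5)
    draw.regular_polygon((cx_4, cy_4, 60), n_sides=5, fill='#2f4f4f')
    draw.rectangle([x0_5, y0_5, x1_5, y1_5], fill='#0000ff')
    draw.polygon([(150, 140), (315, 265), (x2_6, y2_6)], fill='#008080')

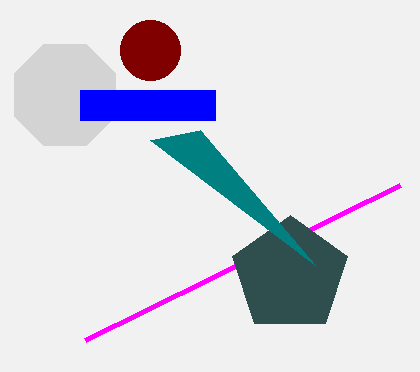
cx_1 = 150; cy_1 = 50; r_1 = 30; cx_2 = 65; cy_2 = 95; r_2 = 55; x0_3 = 85; y0_3 = 340; cx_4 = 290; cy_4 = 275; x0_5 = 80; y0_5 = 90; x1_5 = 215; y1_5 = 120; x2_6 = 200; y2_6 = 130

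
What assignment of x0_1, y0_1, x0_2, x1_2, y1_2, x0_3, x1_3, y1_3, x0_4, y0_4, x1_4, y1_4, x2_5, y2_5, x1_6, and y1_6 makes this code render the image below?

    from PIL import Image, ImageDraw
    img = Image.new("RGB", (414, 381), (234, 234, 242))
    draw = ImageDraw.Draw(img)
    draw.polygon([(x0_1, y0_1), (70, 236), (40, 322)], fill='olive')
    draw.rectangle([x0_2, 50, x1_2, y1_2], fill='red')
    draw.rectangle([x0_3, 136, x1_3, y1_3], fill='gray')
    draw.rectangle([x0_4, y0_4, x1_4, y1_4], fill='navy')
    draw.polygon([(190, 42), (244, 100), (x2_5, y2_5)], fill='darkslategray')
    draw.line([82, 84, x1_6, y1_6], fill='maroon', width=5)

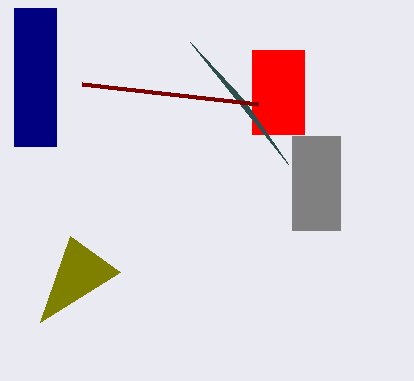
x0_1 = 120
y0_1 = 272
x0_2 = 252
x1_2 = 304
y1_2 = 134
x0_3 = 292
x1_3 = 340
y1_3 = 230
x0_4 = 14
y0_4 = 8
x1_4 = 56
y1_4 = 146
x2_5 = 288
y2_5 = 164
x1_6 = 258
y1_6 = 104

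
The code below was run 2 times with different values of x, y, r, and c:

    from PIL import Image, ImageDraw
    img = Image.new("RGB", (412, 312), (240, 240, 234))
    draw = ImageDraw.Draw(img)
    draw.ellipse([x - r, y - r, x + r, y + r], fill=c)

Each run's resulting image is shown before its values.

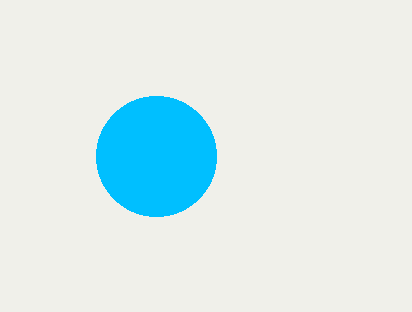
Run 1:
x = 156; y = 156; r = 60; c = 'deepskyblue'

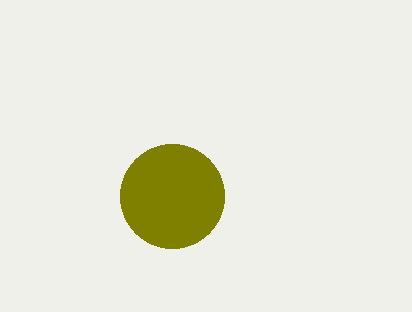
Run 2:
x = 172; y = 196; r = 52; c = 'olive'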